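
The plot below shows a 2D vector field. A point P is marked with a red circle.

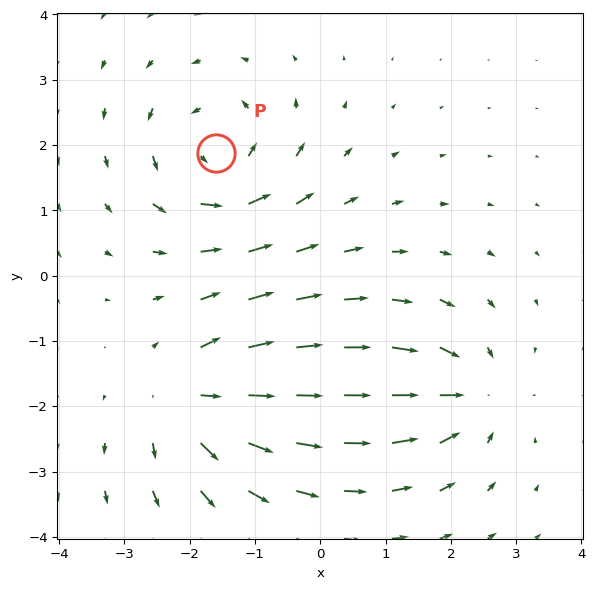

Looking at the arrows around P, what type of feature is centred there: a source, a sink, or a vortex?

vortex

At P (-1.6, 1.9) the arrows circulate counterclockwise. Divergence ≈0, curl about +6 — near-zero divergence with nonzero curl is a vortex.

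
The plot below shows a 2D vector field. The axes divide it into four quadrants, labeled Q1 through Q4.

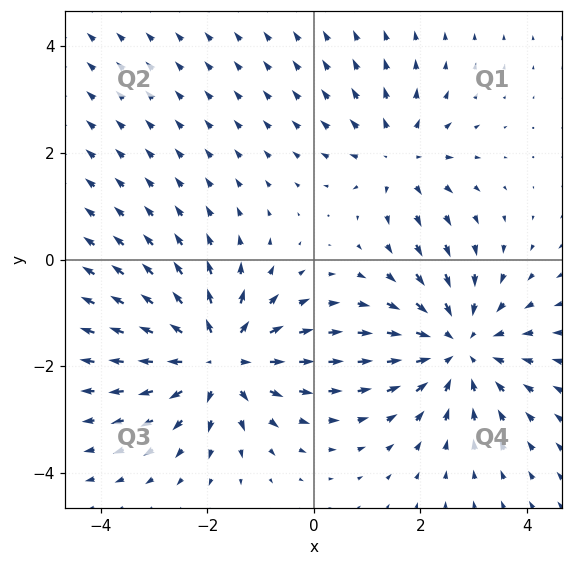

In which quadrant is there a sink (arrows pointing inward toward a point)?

Q4

The sink sits at approximately (2.7, -1.6), which lies in quadrant Q4. The divergence there is about -4, negative as expected for a sink.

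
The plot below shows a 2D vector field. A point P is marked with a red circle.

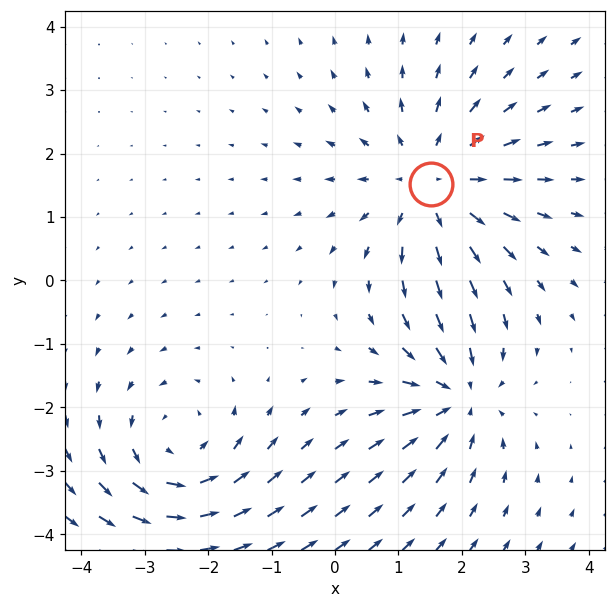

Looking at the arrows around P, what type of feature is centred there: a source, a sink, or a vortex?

source

At P (1.5, 1.5) the arrows spread outward. Divergence about +3, curl ≈0 — positive divergence with near-zero curl is a source.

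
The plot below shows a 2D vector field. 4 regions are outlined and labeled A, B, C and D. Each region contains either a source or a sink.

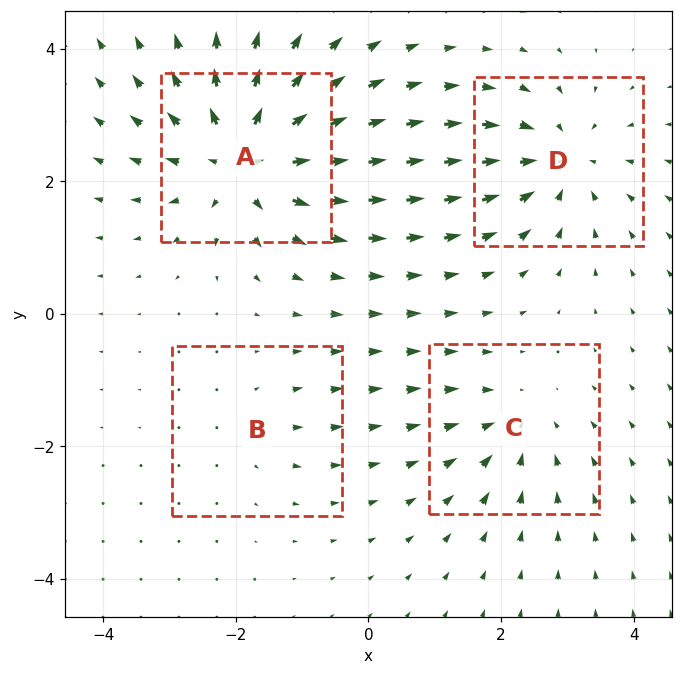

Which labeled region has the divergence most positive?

Divergence at each region's feature centre — A: about +7, B: about +2, C: about -4, D: about -5. Region A is most positive.

A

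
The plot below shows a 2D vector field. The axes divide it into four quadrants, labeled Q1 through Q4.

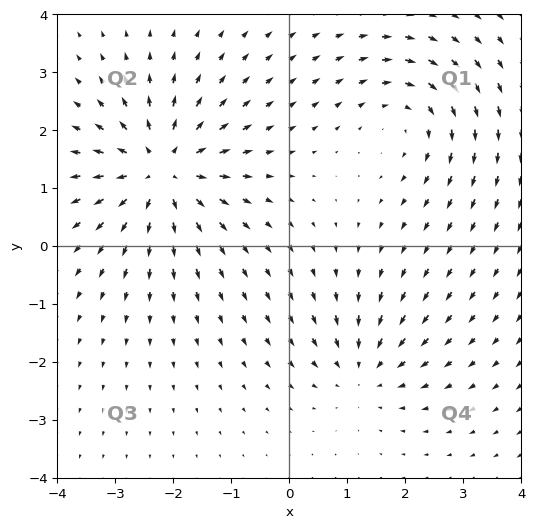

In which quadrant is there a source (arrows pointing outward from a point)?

The source sits at approximately (-2.2, 1.3), which lies in quadrant Q2. The divergence there is about +5, positive as expected for a source.

Q2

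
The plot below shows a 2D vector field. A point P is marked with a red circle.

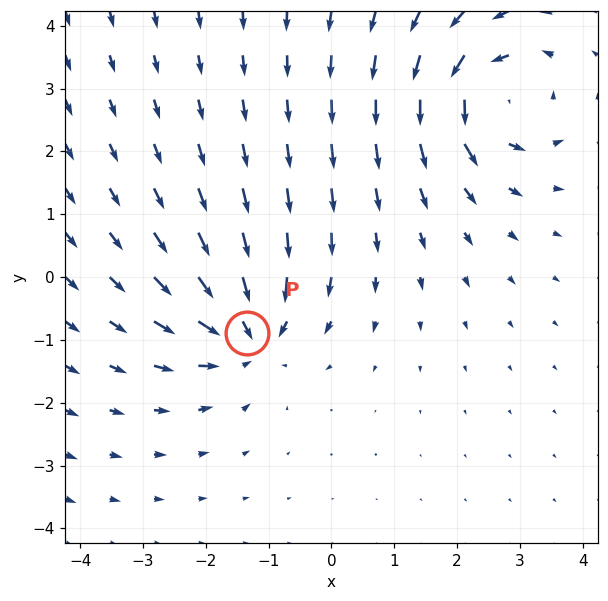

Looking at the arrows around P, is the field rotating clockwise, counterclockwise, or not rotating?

not rotating

Near P at (-1.3, -0.9) the arrows show no circulation. The curl there is ≈0.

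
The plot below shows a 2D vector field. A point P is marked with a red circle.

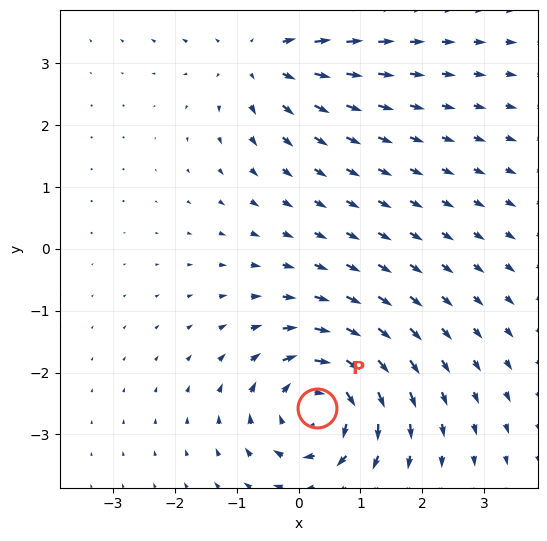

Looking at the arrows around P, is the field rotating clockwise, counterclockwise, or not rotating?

clockwise

Near P at (0.3, -2.6) the arrows circulate clockwise. The curl (z-component) there is about -6; negative curl means clockwise rotation.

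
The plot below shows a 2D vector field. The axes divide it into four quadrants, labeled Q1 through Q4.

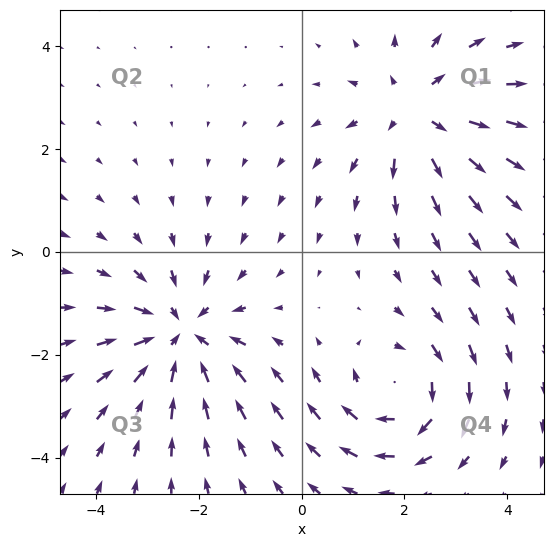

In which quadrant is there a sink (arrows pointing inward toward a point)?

Q3

The sink sits at approximately (-2.3, -1.6), which lies in quadrant Q3. The divergence there is about -4, negative as expected for a sink.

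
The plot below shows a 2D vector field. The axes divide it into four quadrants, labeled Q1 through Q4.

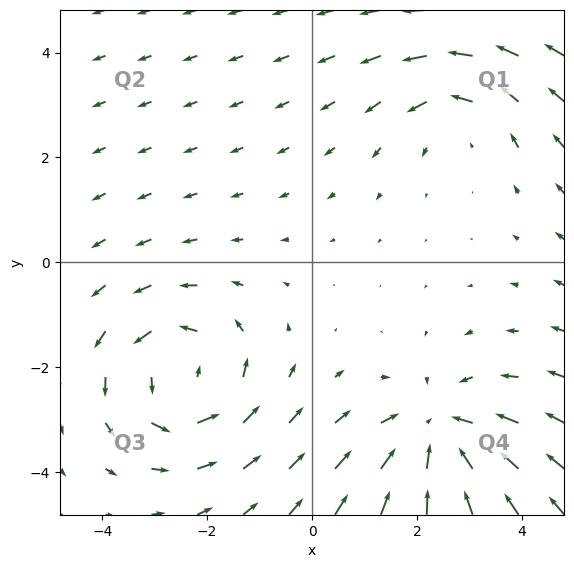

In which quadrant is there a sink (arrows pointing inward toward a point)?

The sink sits at approximately (2.4, -3.3), which lies in quadrant Q4. The divergence there is about -4, negative as expected for a sink.

Q4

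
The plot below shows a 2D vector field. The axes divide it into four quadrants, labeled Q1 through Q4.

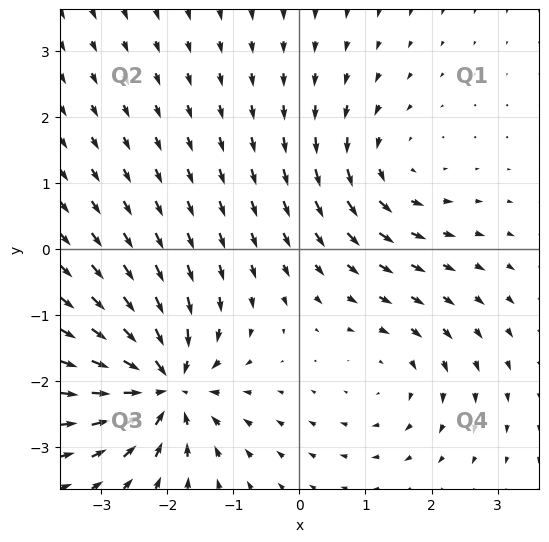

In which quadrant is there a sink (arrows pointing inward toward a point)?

The sink sits at approximately (-2.0, -2.1), which lies in quadrant Q3. The divergence there is about -6, negative as expected for a sink.

Q3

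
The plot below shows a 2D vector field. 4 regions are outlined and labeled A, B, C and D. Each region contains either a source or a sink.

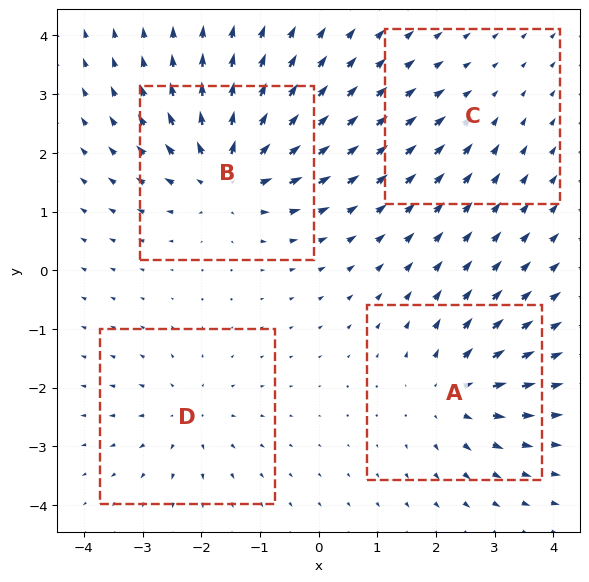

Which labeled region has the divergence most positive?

B

Divergence at each region's feature centre — A: about +5, B: about +7, C: about -2, D: about +4. Region B is most positive.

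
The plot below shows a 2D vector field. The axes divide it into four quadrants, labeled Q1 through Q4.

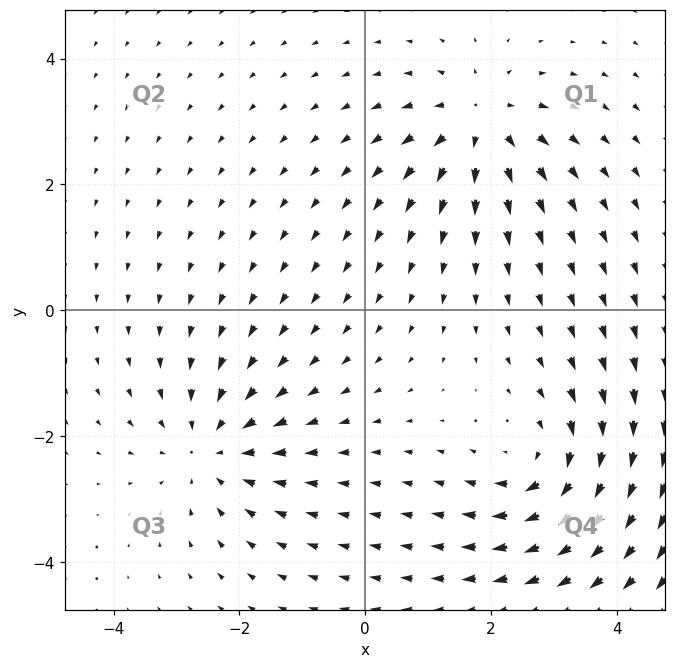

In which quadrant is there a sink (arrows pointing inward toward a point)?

Q3

The sink sits at approximately (-2.4, -2.2), which lies in quadrant Q3. The divergence there is about -4, negative as expected for a sink.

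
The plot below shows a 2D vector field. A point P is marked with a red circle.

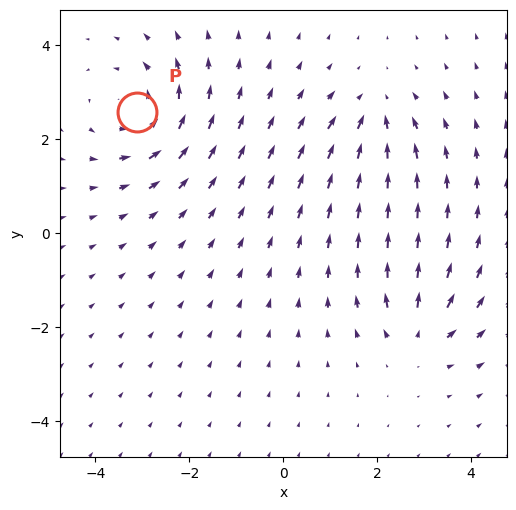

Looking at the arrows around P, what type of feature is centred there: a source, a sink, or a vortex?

At P (-3.1, 2.6) the arrows circulate counterclockwise. Divergence ≈0, curl about +5 — near-zero divergence with nonzero curl is a vortex.

vortex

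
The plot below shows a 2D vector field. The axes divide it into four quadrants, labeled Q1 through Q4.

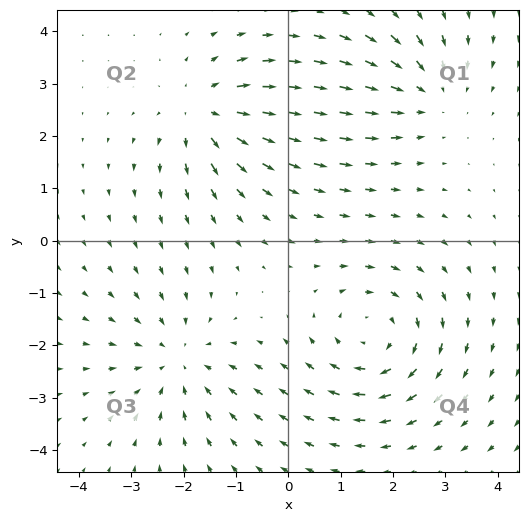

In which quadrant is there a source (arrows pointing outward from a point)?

The source sits at approximately (-1.6, 2.4), which lies in quadrant Q2. The divergence there is about +4, positive as expected for a source.

Q2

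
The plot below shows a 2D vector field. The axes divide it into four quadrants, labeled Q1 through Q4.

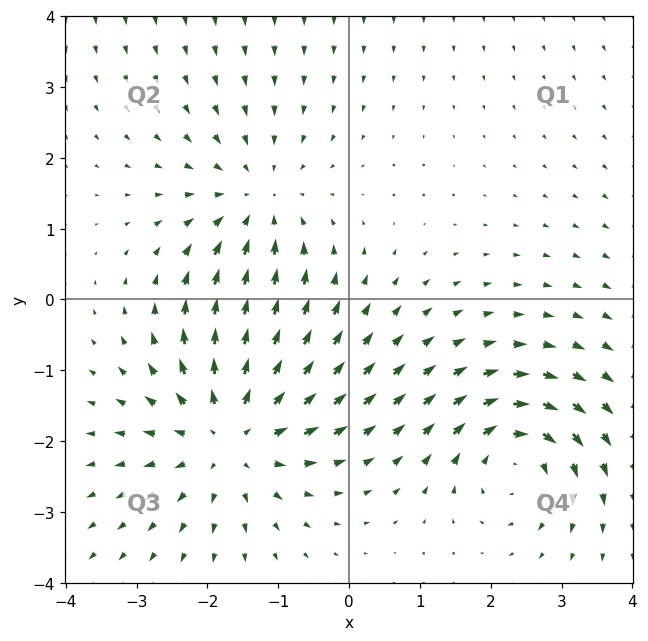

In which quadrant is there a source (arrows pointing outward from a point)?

The source sits at approximately (-1.7, -1.9), which lies in quadrant Q3. The divergence there is about +4, positive as expected for a source.

Q3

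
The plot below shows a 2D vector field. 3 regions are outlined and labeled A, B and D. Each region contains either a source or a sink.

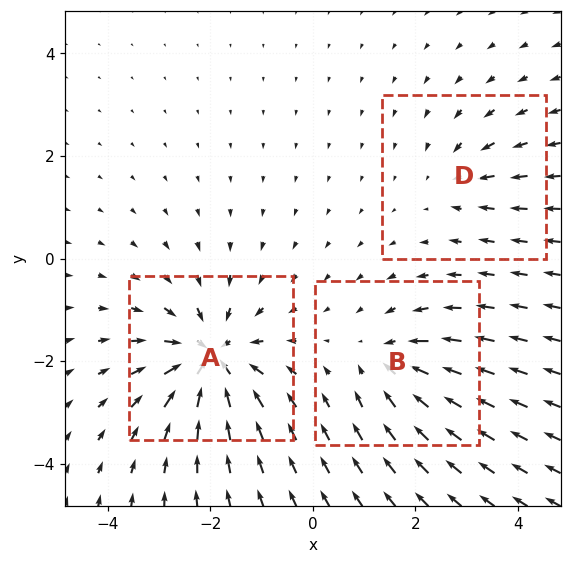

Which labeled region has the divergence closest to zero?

D

Divergence at each region's feature centre — A: about -6, B: about -4, D: about -2. Region D is closest to zero.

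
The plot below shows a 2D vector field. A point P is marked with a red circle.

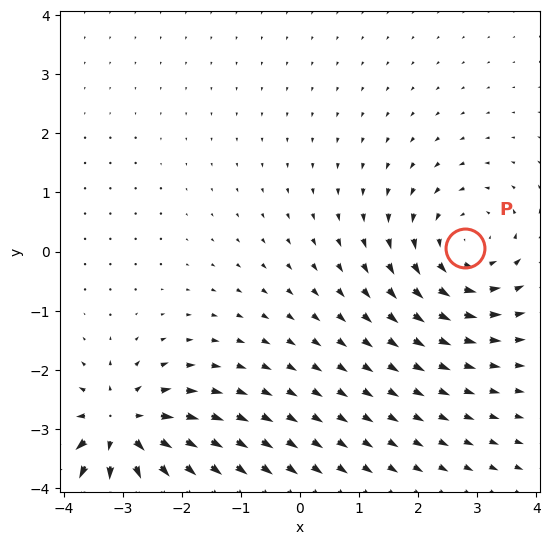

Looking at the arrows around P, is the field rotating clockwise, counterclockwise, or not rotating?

counterclockwise

Near P at (2.8, 0.1) the arrows circulate counterclockwise. The curl (z-component) there is about +3; positive curl means counterclockwise rotation.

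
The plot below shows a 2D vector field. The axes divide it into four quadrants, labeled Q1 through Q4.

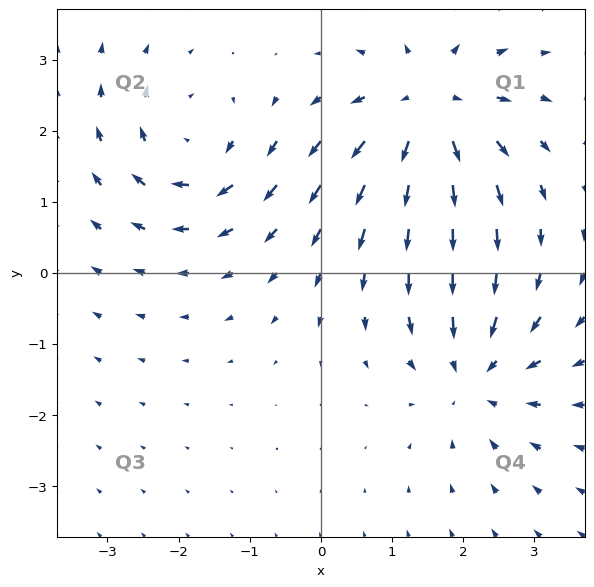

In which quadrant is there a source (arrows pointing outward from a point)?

The source sits at approximately (1.5, 2.3), which lies in quadrant Q1. The divergence there is about +5, positive as expected for a source.

Q1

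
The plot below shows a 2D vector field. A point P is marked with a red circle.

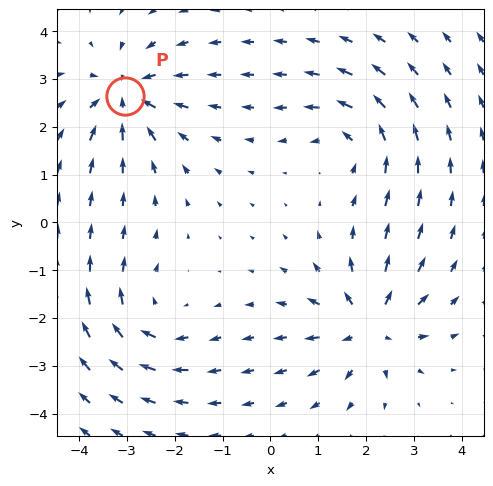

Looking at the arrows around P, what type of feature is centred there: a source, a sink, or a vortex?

At P (-3.0, 2.7) the arrows converge inward. Divergence about -6, curl ≈0 — negative divergence with near-zero curl is a sink.

sink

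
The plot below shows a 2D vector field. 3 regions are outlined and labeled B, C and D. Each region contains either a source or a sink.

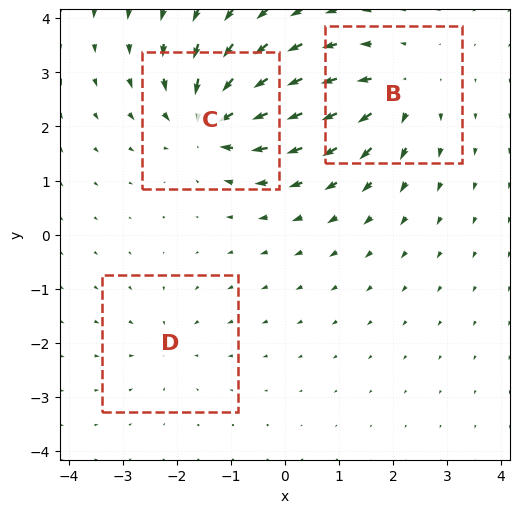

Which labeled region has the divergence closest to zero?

Divergence at each region's feature centre — B: about +4, C: about -5, D: about -2. Region D is closest to zero.

D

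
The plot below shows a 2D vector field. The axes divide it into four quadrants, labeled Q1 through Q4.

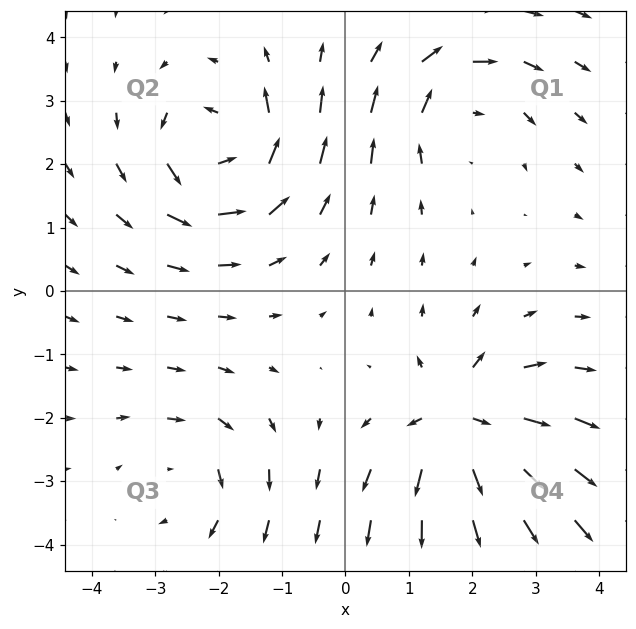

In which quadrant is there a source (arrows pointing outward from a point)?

The source sits at approximately (1.8, -2.1), which lies in quadrant Q4. The divergence there is about +7, positive as expected for a source.

Q4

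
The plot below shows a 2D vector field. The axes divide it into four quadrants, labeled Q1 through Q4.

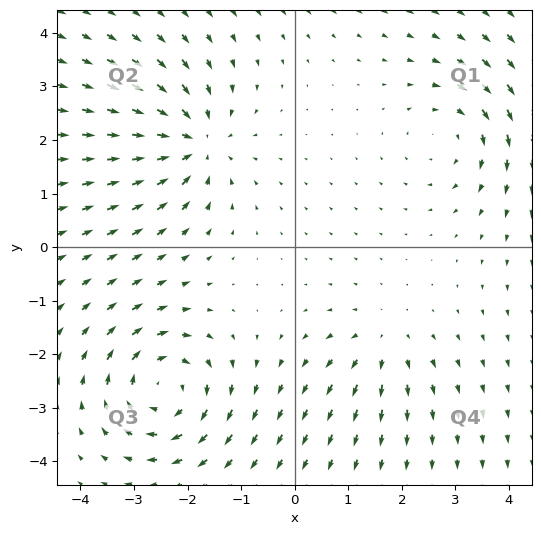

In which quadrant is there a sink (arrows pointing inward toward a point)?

The sink sits at approximately (-1.9, 2.0), which lies in quadrant Q2. The divergence there is about -5, negative as expected for a sink.

Q2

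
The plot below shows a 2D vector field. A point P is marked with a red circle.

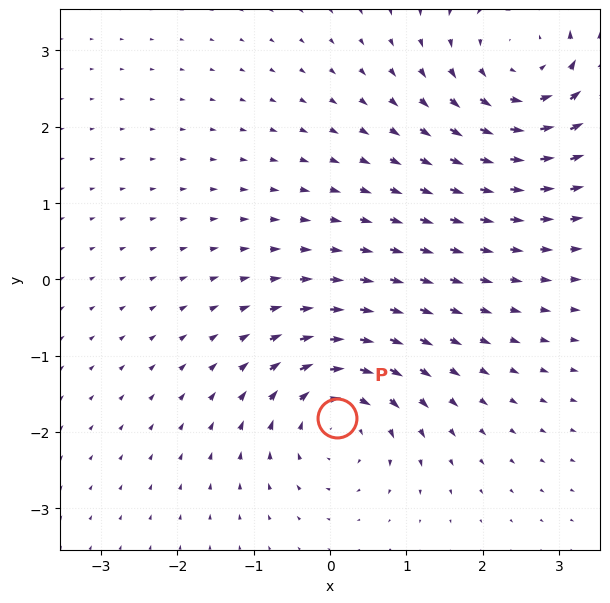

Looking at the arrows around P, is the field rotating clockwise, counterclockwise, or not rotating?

clockwise

Near P at (0.1, -1.8) the arrows circulate clockwise. The curl (z-component) there is about -4; negative curl means clockwise rotation.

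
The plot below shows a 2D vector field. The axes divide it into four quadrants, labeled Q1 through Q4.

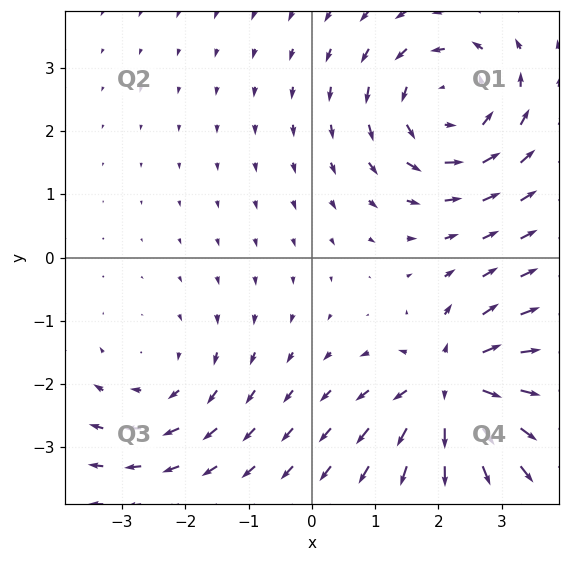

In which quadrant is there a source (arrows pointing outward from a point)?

Q4

The source sits at approximately (2.2, -2.0), which lies in quadrant Q4. The divergence there is about +6, positive as expected for a source.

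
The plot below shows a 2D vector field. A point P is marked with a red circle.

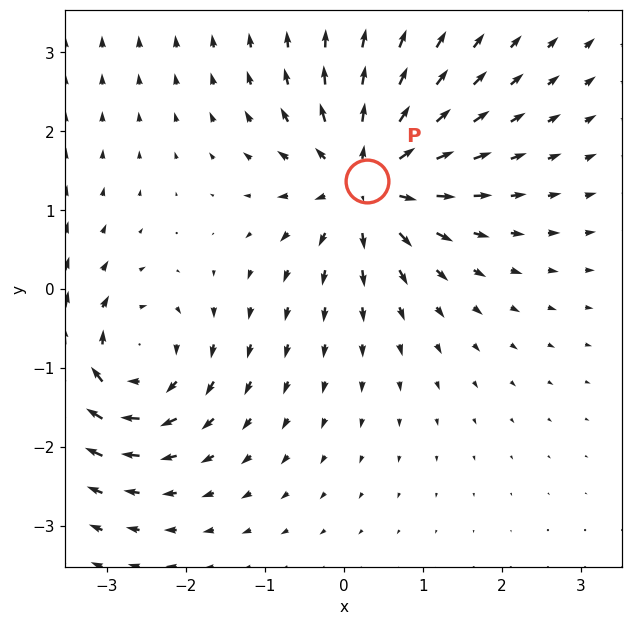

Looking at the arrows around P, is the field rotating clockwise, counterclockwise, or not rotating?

not rotating

Near P at (0.3, 1.4) the arrows show no circulation. The curl there is ≈0.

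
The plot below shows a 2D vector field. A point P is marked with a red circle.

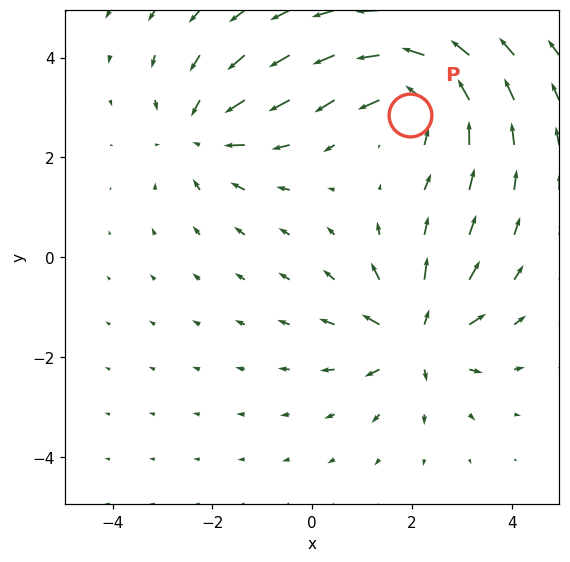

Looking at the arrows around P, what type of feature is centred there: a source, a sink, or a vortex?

At P (2.0, 2.8) the arrows circulate counterclockwise. Divergence ≈0, curl about +4 — near-zero divergence with nonzero curl is a vortex.

vortex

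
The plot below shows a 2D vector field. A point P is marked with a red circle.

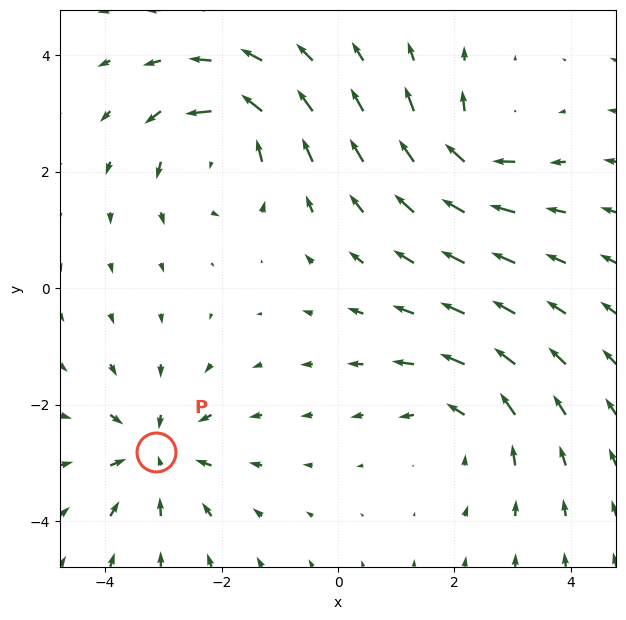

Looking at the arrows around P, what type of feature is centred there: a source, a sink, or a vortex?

At P (-3.1, -2.8) the arrows converge inward. Divergence about -4, curl ≈0 — negative divergence with near-zero curl is a sink.

sink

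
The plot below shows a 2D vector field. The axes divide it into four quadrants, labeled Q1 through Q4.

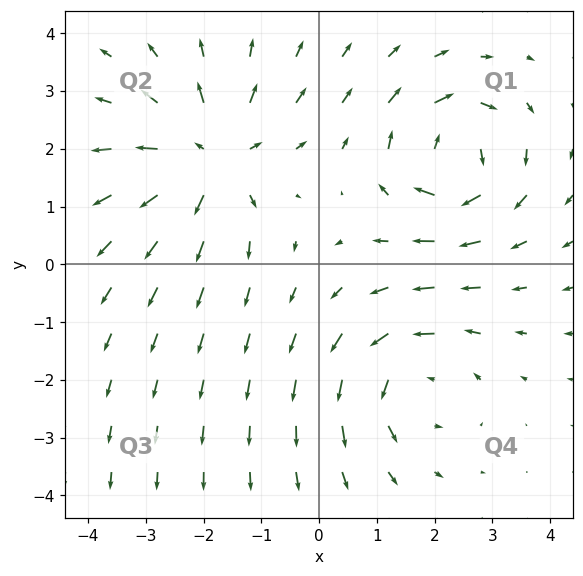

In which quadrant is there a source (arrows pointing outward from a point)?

The source sits at approximately (-1.9, 1.8), which lies in quadrant Q2. The divergence there is about +5, positive as expected for a source.

Q2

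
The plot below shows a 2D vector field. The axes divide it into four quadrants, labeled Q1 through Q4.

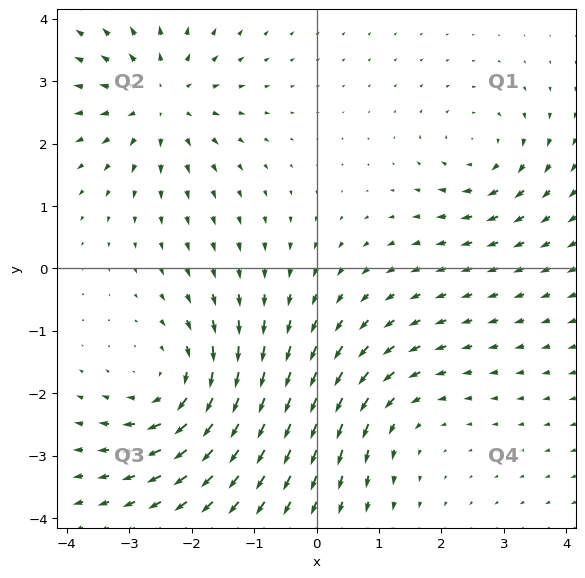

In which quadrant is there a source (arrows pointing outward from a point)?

Q2

The source sits at approximately (-2.5, 2.7), which lies in quadrant Q2. The divergence there is about +4, positive as expected for a source.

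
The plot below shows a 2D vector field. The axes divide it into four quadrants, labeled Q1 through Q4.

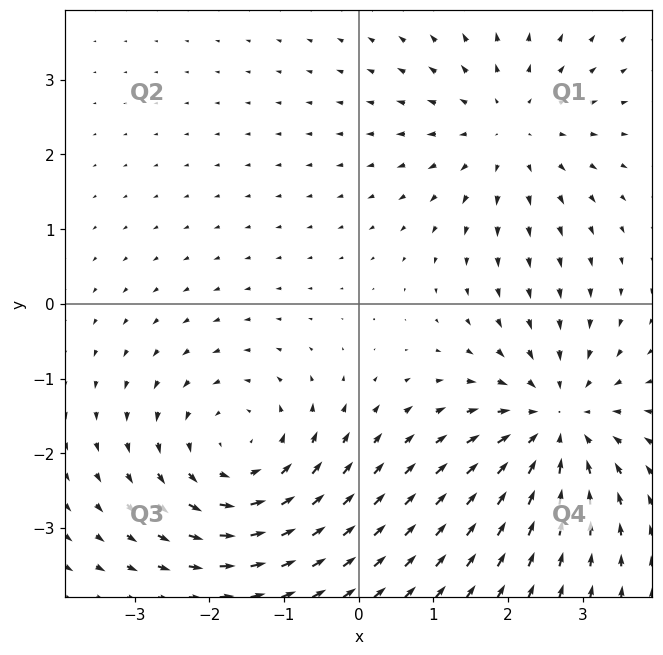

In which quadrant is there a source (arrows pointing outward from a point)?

The source sits at approximately (2.0, 2.3), which lies in quadrant Q1. The divergence there is about +3, positive as expected for a source.

Q1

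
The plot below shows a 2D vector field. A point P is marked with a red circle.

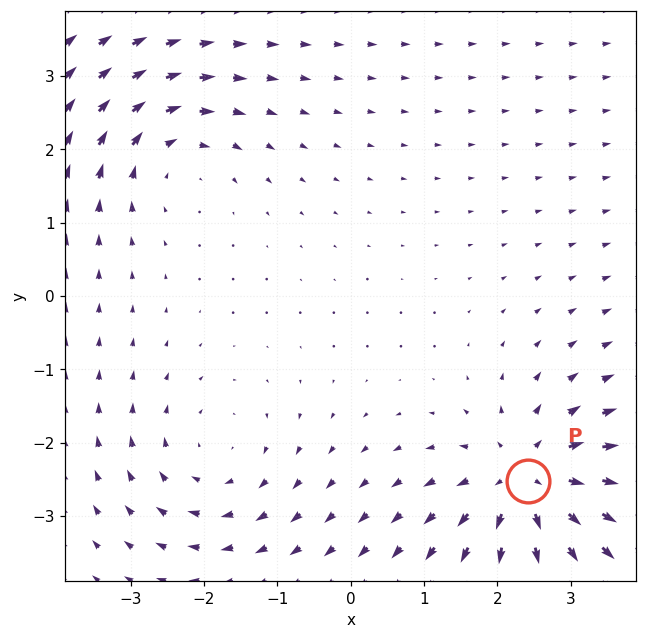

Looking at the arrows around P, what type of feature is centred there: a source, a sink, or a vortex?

At P (2.4, -2.5) the arrows spread outward. Divergence about +6, curl ≈0 — positive divergence with near-zero curl is a source.

source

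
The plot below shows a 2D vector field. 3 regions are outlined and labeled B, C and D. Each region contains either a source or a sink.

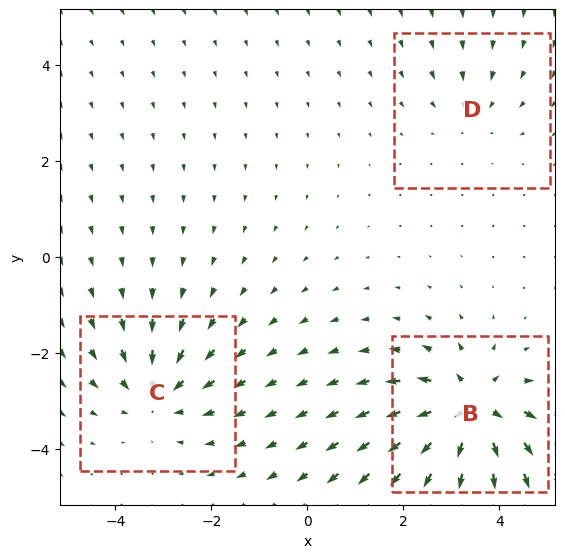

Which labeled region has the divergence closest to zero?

Divergence at each region's feature centre — B: about +5, C: about -3, D: about -2. Region D is closest to zero.

D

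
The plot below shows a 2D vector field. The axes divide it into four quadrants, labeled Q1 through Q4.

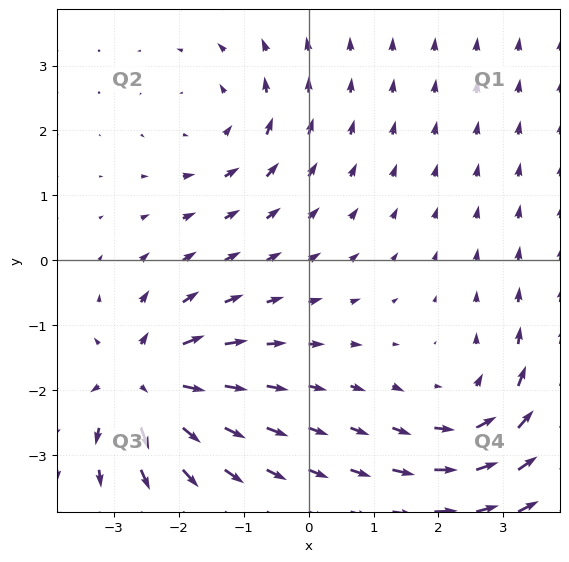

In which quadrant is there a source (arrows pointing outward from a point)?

The source sits at approximately (-2.5, -1.9), which lies in quadrant Q3. The divergence there is about +6, positive as expected for a source.

Q3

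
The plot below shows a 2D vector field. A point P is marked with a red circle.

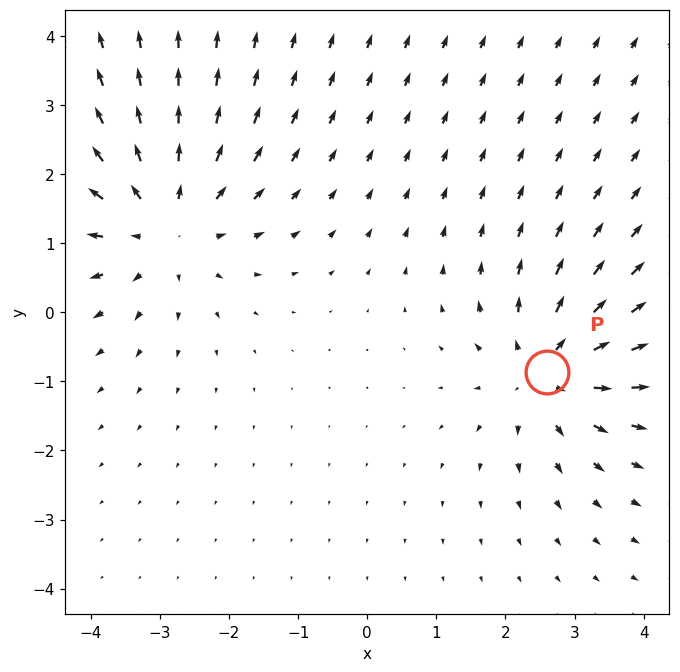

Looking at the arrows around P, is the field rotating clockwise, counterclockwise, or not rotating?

not rotating

Near P at (2.6, -0.9) the arrows show no circulation. The curl there is ≈0.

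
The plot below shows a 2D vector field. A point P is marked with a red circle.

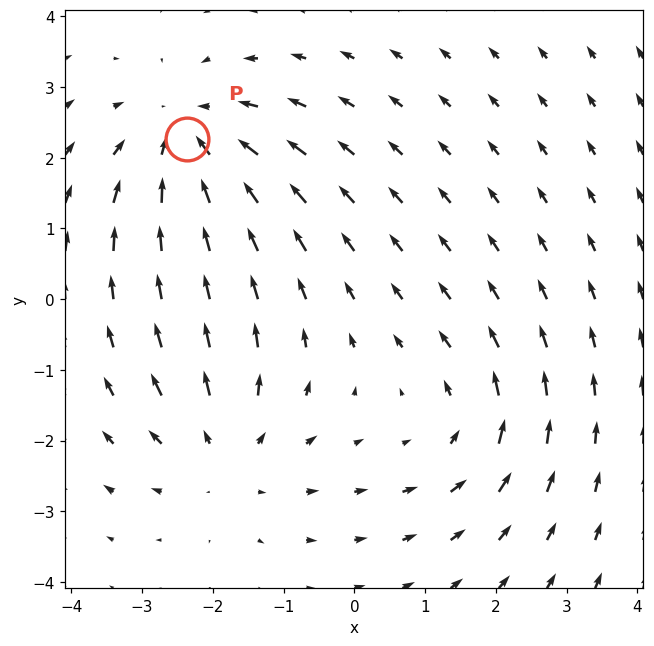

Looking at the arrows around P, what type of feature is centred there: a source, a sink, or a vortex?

sink

At P (-2.4, 2.3) the arrows converge inward. Divergence about -4, curl ≈0 — negative divergence with near-zero curl is a sink.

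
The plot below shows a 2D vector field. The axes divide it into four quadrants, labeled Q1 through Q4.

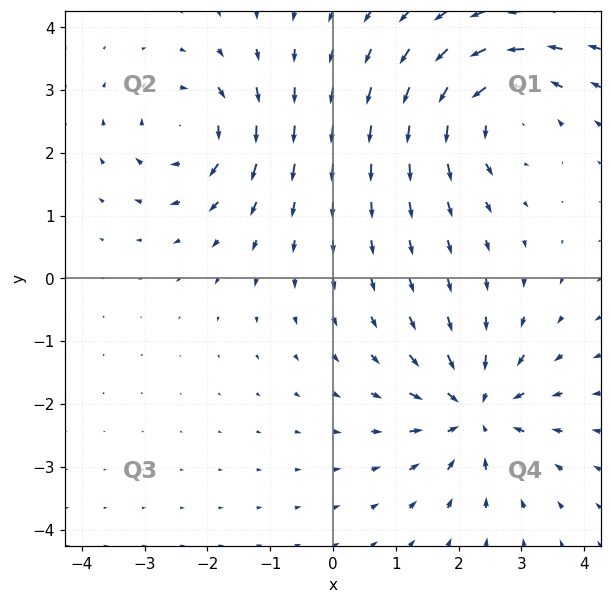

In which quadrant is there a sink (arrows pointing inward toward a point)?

The sink sits at approximately (2.3, -2.1), which lies in quadrant Q4. The divergence there is about -5, negative as expected for a sink.

Q4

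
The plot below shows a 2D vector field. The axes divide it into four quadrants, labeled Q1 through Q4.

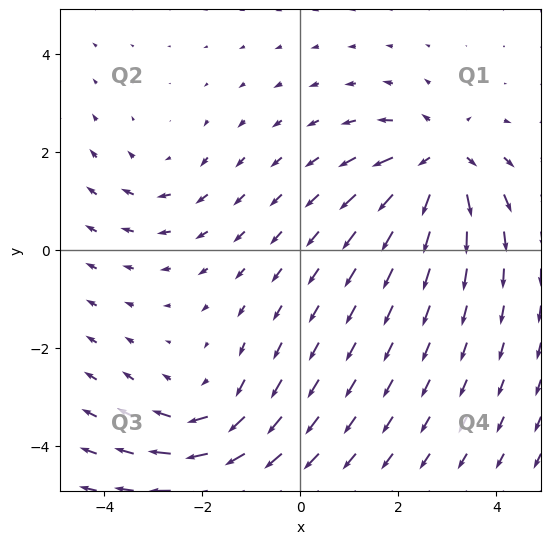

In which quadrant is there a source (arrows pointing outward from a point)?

The source sits at approximately (2.9, 1.8), which lies in quadrant Q1. The divergence there is about +6, positive as expected for a source.

Q1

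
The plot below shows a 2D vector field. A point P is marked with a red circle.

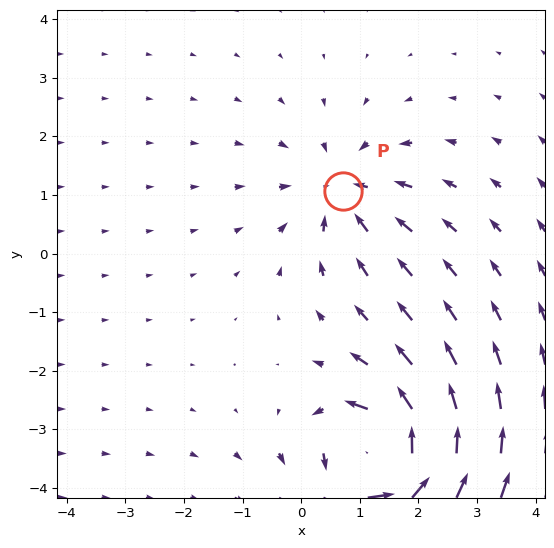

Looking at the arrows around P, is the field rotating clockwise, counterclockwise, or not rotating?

Near P at (0.7, 1.1) the arrows show no circulation. The curl there is ≈0.

not rotating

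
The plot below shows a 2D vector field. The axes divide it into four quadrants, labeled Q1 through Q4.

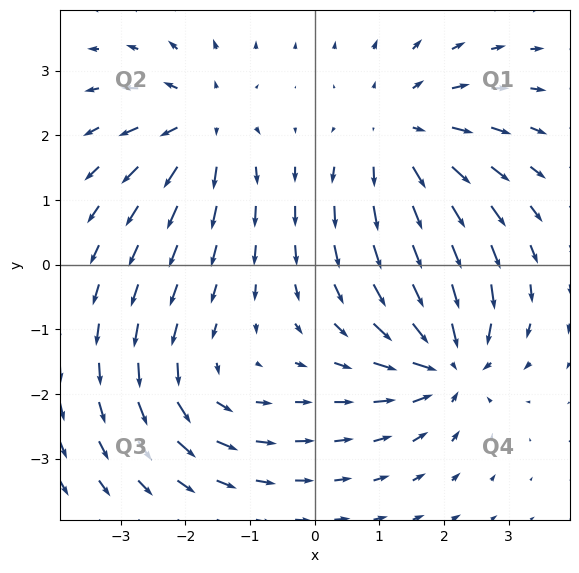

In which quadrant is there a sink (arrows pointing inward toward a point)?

The sink sits at approximately (2.0, -1.5), which lies in quadrant Q4. The divergence there is about -5, negative as expected for a sink.

Q4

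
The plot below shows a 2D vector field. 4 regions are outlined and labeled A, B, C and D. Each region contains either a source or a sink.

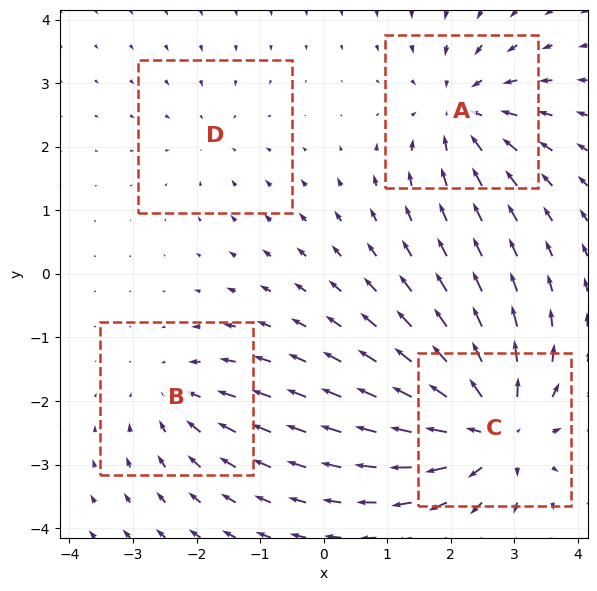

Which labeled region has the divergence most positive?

C

Divergence at each region's feature centre — A: about -5, B: about -3, C: about +7, D: about -2. Region C is most positive.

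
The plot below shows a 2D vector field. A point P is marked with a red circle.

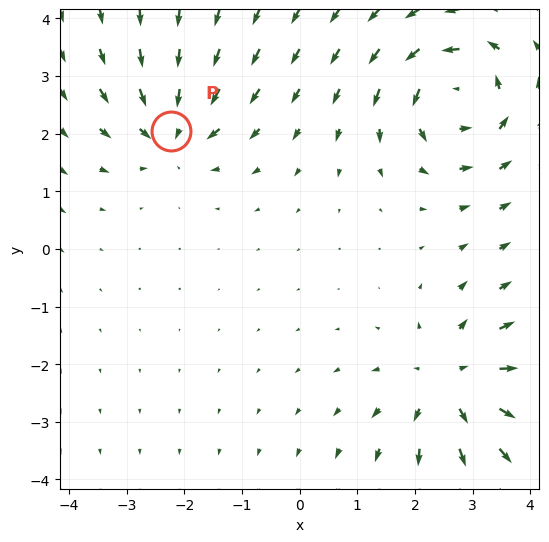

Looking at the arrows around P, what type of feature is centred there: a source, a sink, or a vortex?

sink

At P (-2.2, 2.0) the arrows converge inward. Divergence about -4, curl ≈0 — negative divergence with near-zero curl is a sink.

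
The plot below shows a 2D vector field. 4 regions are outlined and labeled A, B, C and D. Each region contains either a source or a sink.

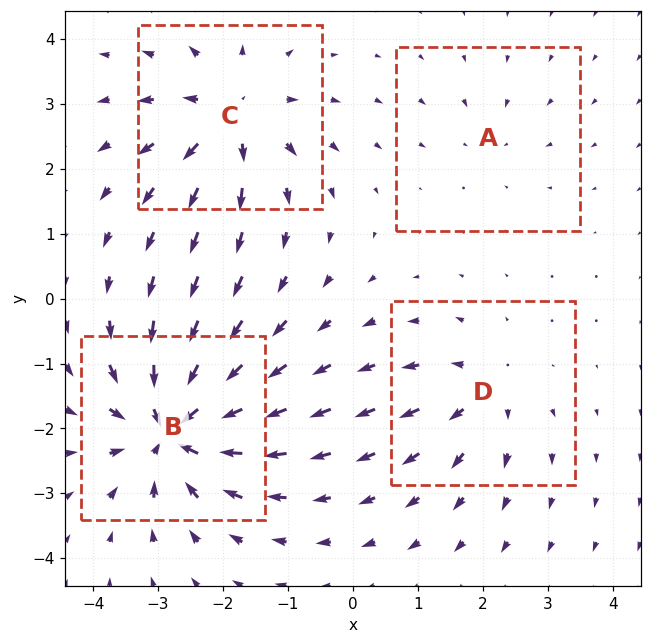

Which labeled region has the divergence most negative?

Divergence at each region's feature centre — A: about -2, B: about -9, C: about +6, D: about +4. Region B is most negative.

B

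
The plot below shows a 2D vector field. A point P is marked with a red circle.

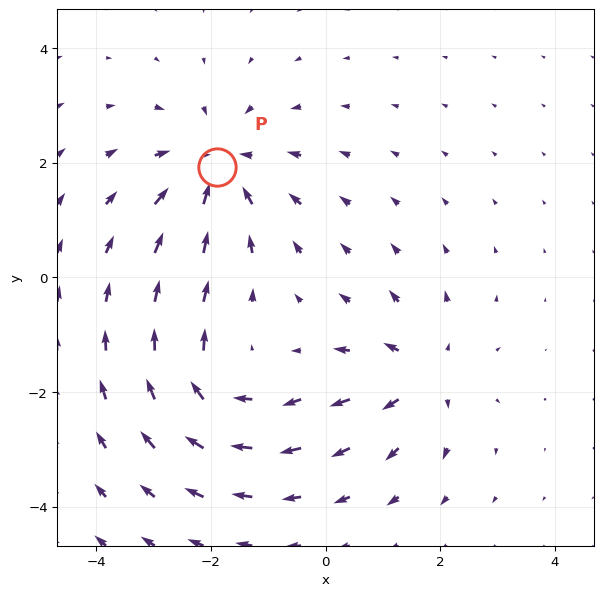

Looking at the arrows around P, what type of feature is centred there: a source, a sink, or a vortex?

At P (-1.9, 1.9) the arrows converge inward. Divergence about -4, curl ≈0 — negative divergence with near-zero curl is a sink.

sink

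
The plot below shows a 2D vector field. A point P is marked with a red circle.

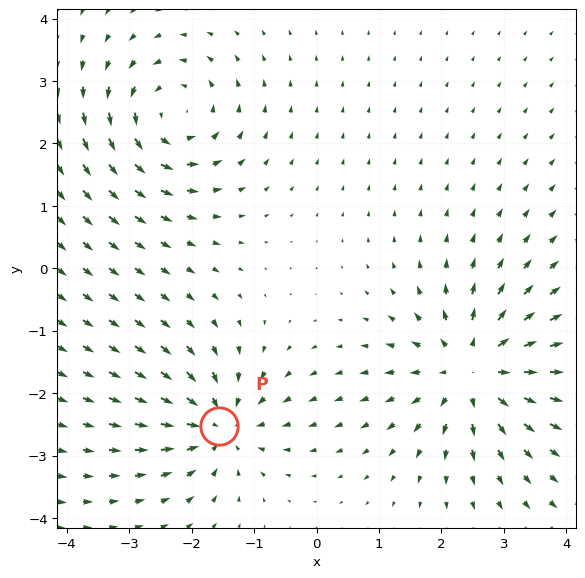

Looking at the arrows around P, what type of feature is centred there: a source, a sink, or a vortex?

sink

At P (-1.6, -2.5) the arrows converge inward. Divergence about -5, curl ≈0 — negative divergence with near-zero curl is a sink.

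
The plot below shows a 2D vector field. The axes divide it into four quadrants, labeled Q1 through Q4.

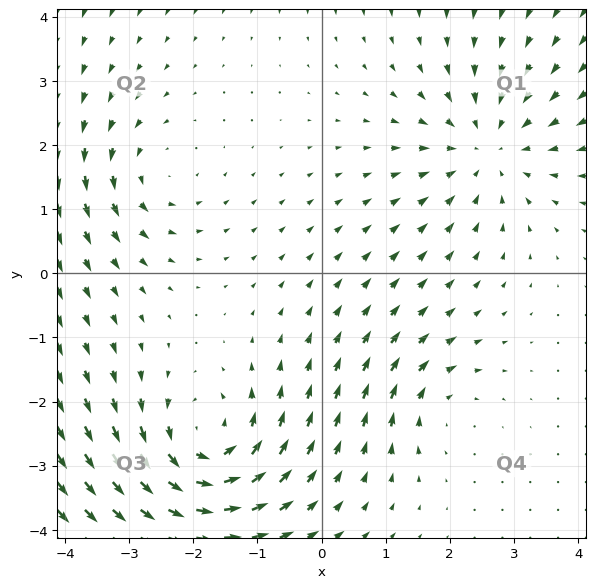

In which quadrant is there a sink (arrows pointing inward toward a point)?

Q1

The sink sits at approximately (2.6, 1.9), which lies in quadrant Q1. The divergence there is about -4, negative as expected for a sink.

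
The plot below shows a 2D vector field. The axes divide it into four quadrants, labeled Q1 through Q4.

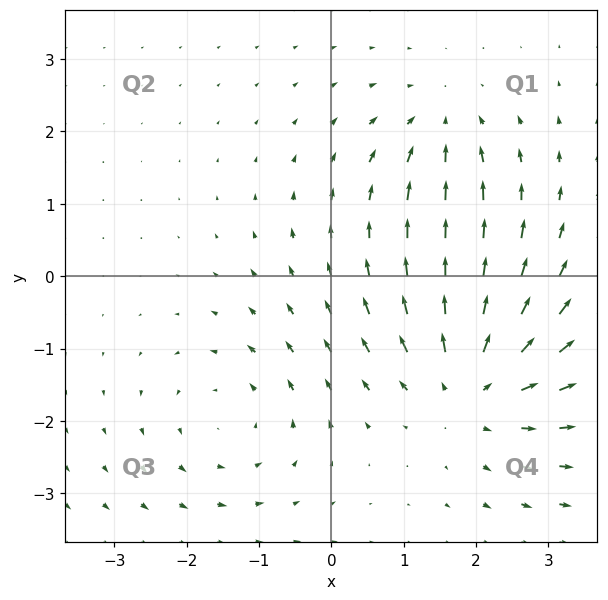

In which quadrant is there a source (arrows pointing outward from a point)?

Q4

The source sits at approximately (1.9, -1.5), which lies in quadrant Q4. The divergence there is about +4, positive as expected for a source.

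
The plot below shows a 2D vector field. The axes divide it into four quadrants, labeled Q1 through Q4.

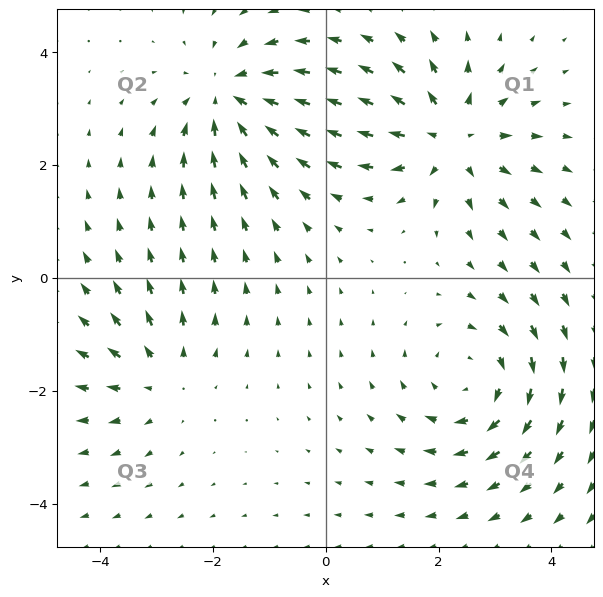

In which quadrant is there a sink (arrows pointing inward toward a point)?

The sink sits at approximately (-1.7, 3.2), which lies in quadrant Q2. The divergence there is about -4, negative as expected for a sink.

Q2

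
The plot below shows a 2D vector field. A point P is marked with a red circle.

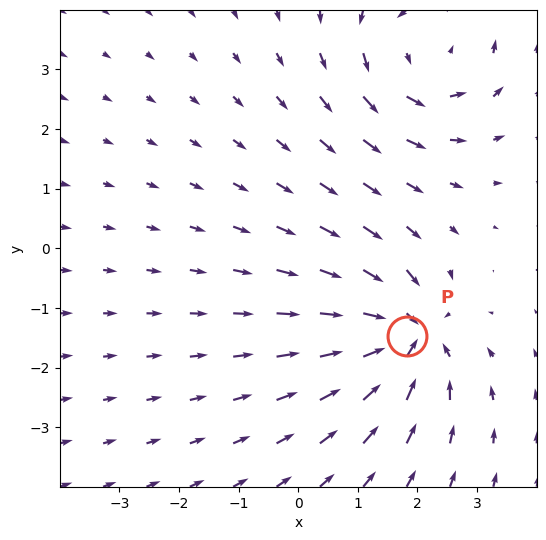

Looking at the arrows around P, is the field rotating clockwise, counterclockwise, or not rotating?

Near P at (1.8, -1.5) the arrows show no circulation. The curl there is ≈0.

not rotating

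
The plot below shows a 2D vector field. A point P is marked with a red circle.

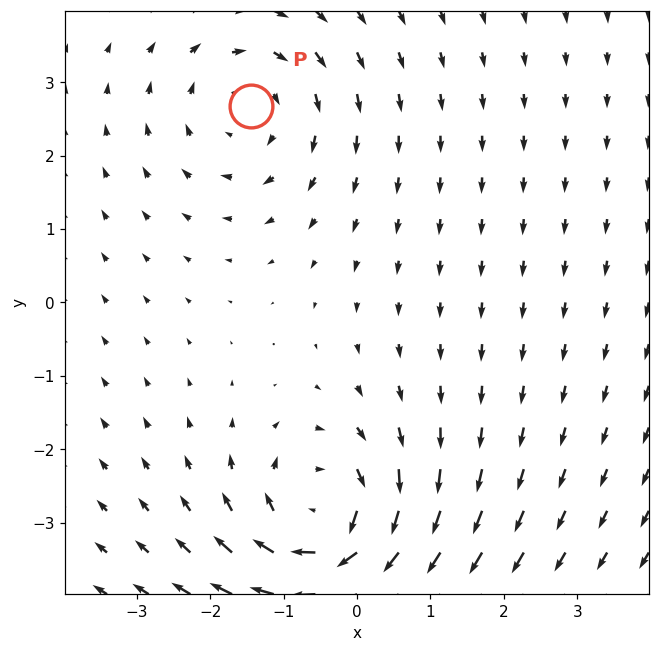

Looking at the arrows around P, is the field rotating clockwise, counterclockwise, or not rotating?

Near P at (-1.4, 2.7) the arrows circulate clockwise. The curl (z-component) there is about -2; negative curl means clockwise rotation.

clockwise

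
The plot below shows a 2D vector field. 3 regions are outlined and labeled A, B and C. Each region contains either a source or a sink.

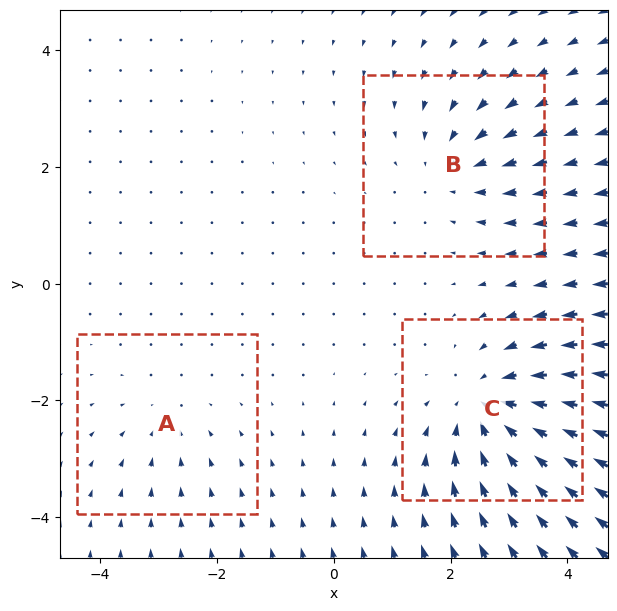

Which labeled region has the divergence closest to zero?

Divergence at each region's feature centre — A: about -2, B: about -3, C: about -4. Region A is closest to zero.

A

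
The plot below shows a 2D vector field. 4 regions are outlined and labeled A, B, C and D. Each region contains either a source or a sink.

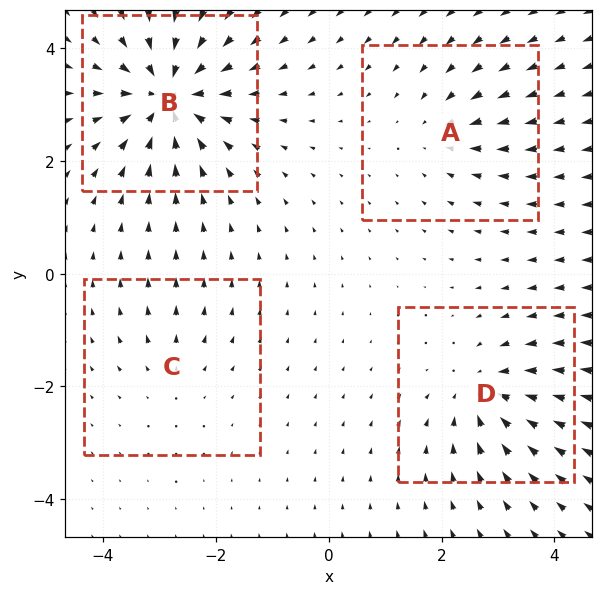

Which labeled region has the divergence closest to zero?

Divergence at each region's feature centre — A: about -3, B: about -8, C: about +2, D: about -5. Region C is closest to zero.

C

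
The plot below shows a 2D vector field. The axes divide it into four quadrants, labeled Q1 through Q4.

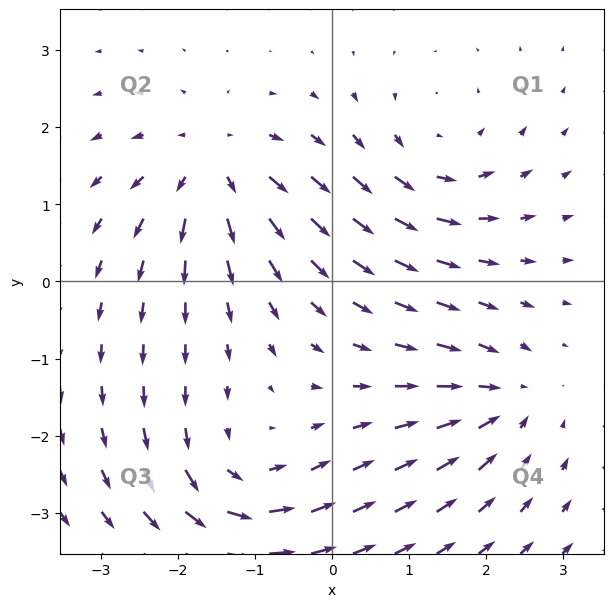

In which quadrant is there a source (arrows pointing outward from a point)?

Q2

The source sits at approximately (-1.5, 1.5), which lies in quadrant Q2. The divergence there is about +6, positive as expected for a source.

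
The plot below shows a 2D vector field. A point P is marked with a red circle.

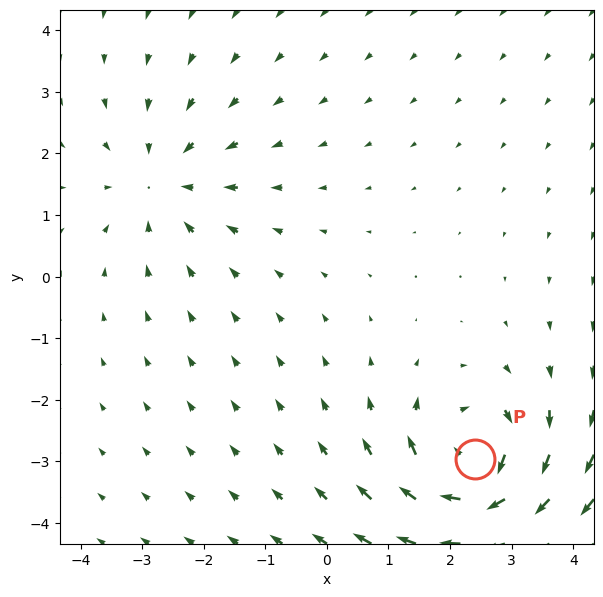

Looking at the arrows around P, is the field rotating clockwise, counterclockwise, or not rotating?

Near P at (2.4, -3.0) the arrows circulate clockwise. The curl (z-component) there is about -5; negative curl means clockwise rotation.

clockwise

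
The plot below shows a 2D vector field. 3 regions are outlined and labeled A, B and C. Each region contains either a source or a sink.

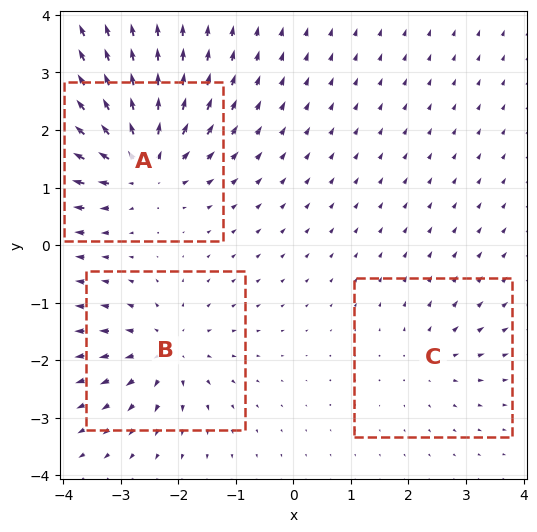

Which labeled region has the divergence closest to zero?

Divergence at each region's feature centre — A: about +6, B: about +4, C: about +3. Region C is closest to zero.

C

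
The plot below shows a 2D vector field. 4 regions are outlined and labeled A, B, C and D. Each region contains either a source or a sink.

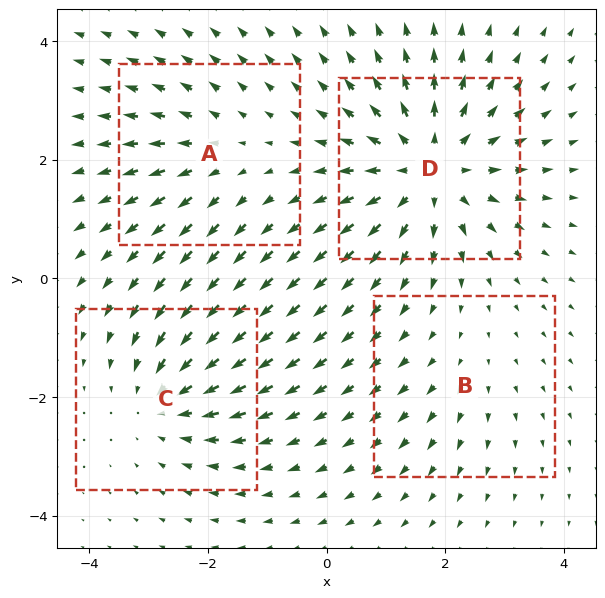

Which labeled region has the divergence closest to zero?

Divergence at each region's feature centre — A: about +3, B: about +2, C: about -4, D: about +6. Region B is closest to zero.

B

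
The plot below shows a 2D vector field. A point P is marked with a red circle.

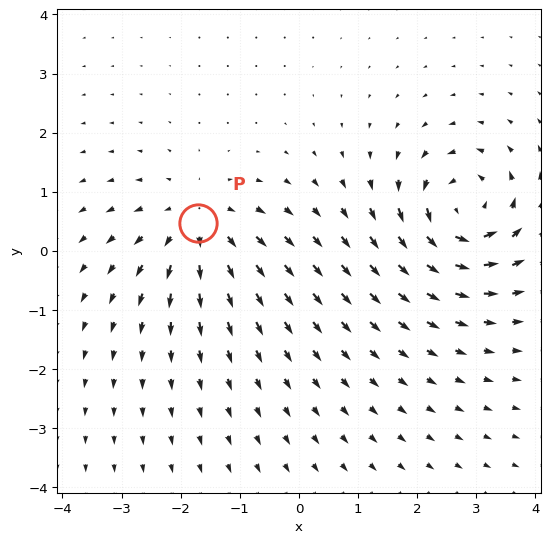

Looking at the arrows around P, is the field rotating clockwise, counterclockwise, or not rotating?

Near P at (-1.7, 0.5) the arrows show no circulation. The curl there is ≈0.

not rotating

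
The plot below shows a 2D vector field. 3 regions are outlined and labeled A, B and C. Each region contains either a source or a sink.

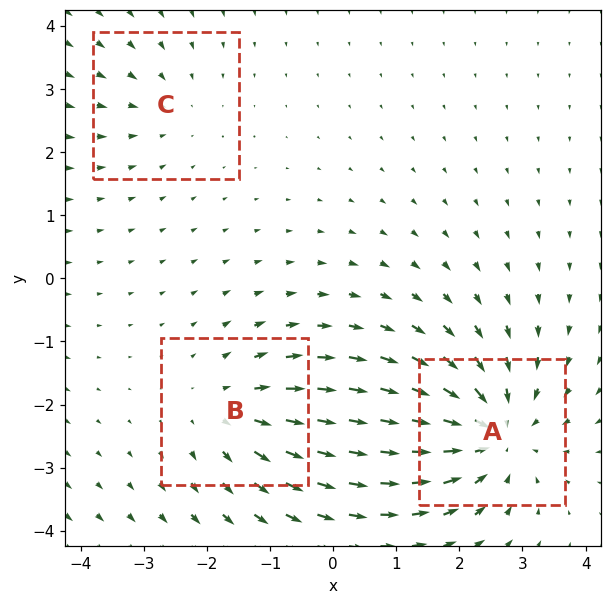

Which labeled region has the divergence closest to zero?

Divergence at each region's feature centre — A: about -5, B: about +3, C: about -2. Region C is closest to zero.

C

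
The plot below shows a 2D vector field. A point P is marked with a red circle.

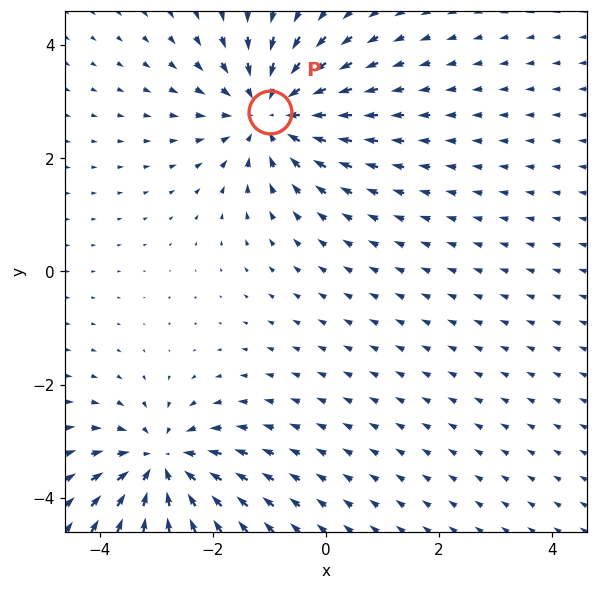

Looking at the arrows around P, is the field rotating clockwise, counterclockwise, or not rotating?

not rotating

Near P at (-1.0, 2.8) the arrows show no circulation. The curl there is ≈0.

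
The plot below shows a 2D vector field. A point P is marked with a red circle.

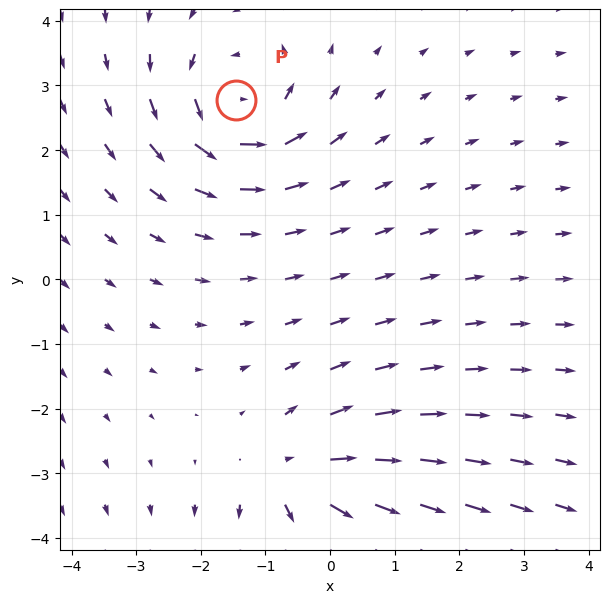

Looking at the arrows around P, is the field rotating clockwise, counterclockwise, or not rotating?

counterclockwise

Near P at (-1.5, 2.8) the arrows circulate counterclockwise. The curl (z-component) there is about +4; positive curl means counterclockwise rotation.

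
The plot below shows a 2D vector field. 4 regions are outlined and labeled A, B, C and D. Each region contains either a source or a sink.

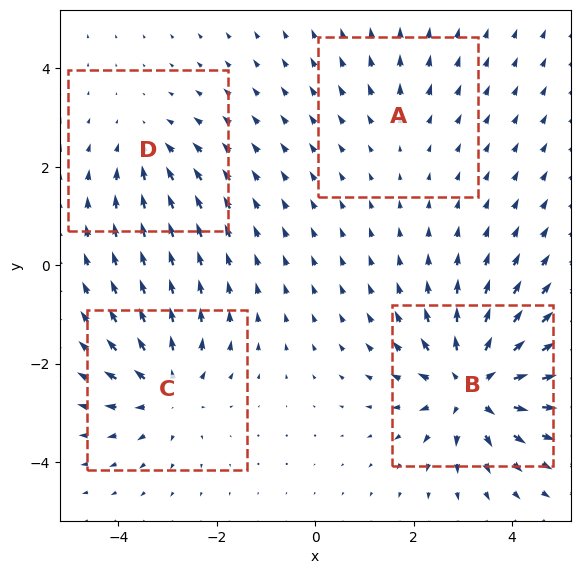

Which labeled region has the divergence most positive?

B

Divergence at each region's feature centre — A: about +2, B: about +7, C: about +5, D: about -3. Region B is most positive.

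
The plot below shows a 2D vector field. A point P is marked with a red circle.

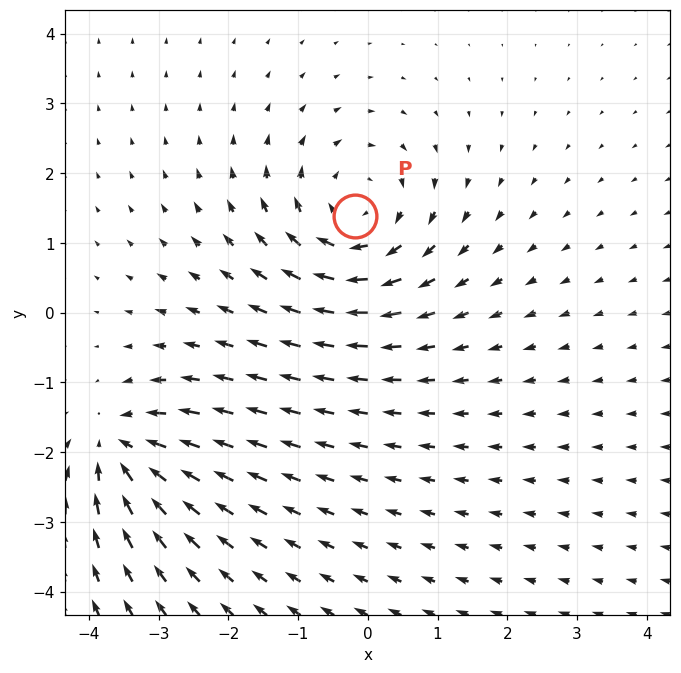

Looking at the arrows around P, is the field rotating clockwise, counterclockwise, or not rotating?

Near P at (-0.2, 1.4) the arrows circulate clockwise. The curl (z-component) there is about -4; negative curl means clockwise rotation.

clockwise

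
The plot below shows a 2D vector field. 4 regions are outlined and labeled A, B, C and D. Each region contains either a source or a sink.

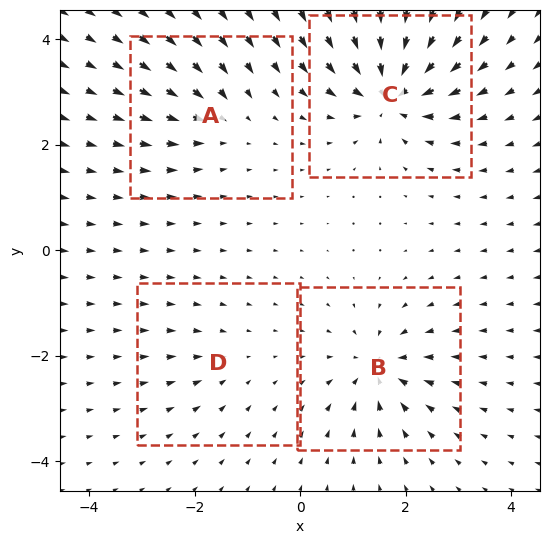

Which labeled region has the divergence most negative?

C

Divergence at each region's feature centre — A: about -4, B: about -6, C: about -9, D: about -2. Region C is most negative.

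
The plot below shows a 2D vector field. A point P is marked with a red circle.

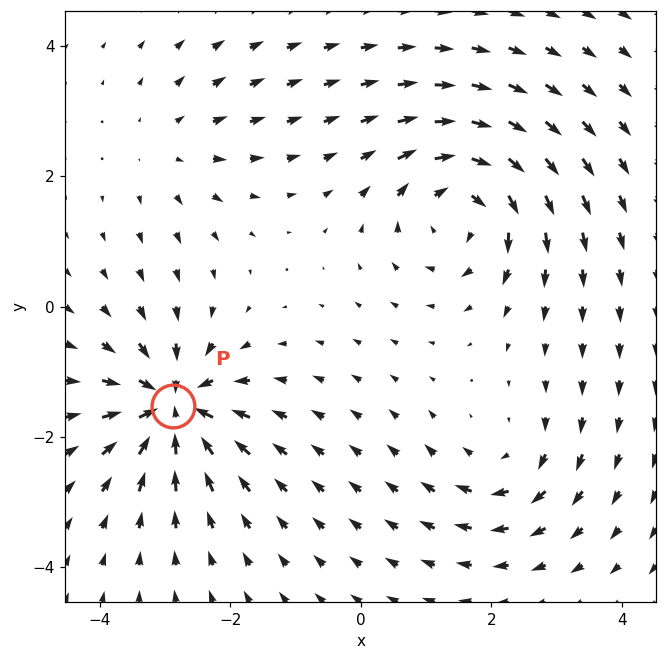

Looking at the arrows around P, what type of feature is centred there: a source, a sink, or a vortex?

sink

At P (-2.9, -1.5) the arrows converge inward. Divergence about -7, curl ≈0 — negative divergence with near-zero curl is a sink.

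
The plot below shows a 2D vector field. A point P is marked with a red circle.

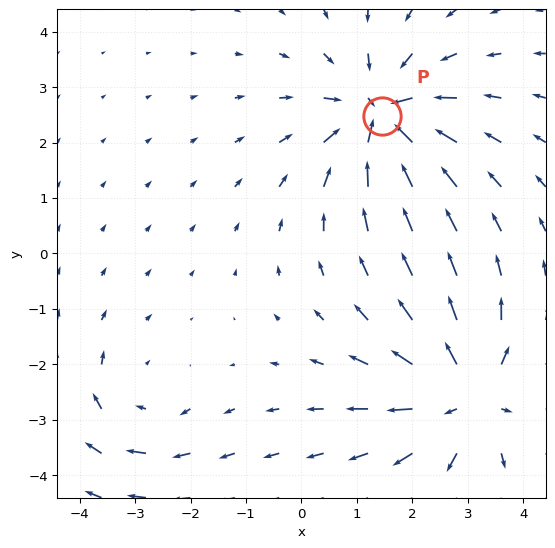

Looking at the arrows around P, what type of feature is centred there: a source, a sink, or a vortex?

At P (1.4, 2.5) the arrows converge inward. Divergence about -6, curl ≈0 — negative divergence with near-zero curl is a sink.

sink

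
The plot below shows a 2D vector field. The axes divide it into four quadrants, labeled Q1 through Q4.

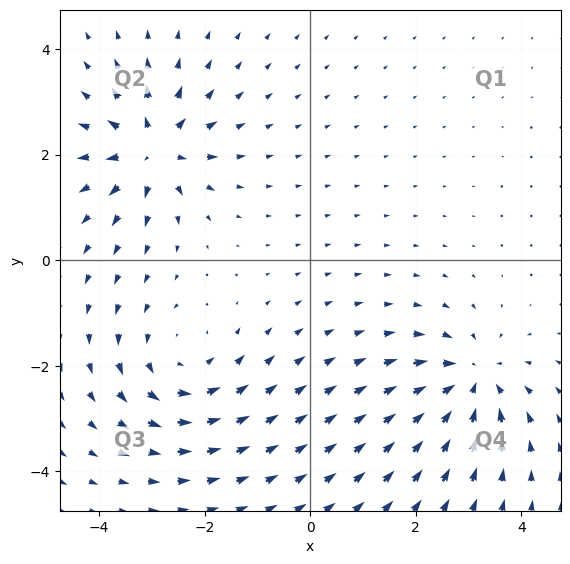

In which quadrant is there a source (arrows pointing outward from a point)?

The source sits at approximately (-3.0, 2.1), which lies in quadrant Q2. The divergence there is about +5, positive as expected for a source.

Q2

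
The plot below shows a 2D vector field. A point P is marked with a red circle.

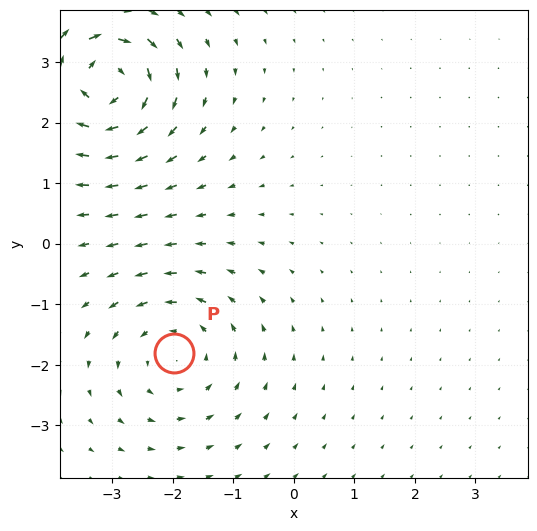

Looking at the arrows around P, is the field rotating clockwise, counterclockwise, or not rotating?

counterclockwise

Near P at (-2.0, -1.8) the arrows circulate counterclockwise. The curl (z-component) there is about +3; positive curl means counterclockwise rotation.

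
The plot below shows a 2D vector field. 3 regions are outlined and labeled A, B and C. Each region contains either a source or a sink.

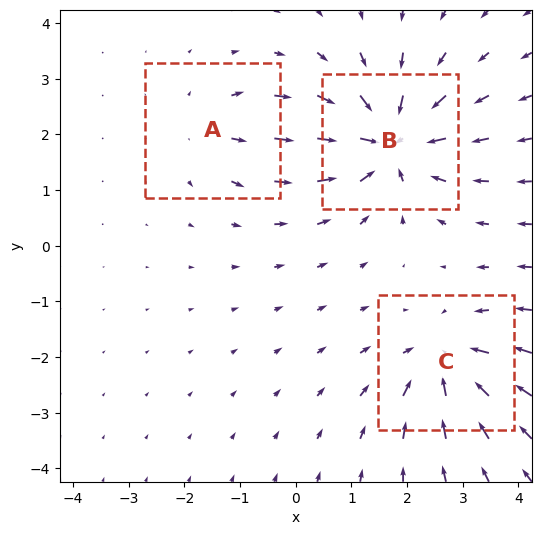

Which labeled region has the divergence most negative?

B

Divergence at each region's feature centre — A: about +2, B: about -6, C: about -4. Region B is most negative.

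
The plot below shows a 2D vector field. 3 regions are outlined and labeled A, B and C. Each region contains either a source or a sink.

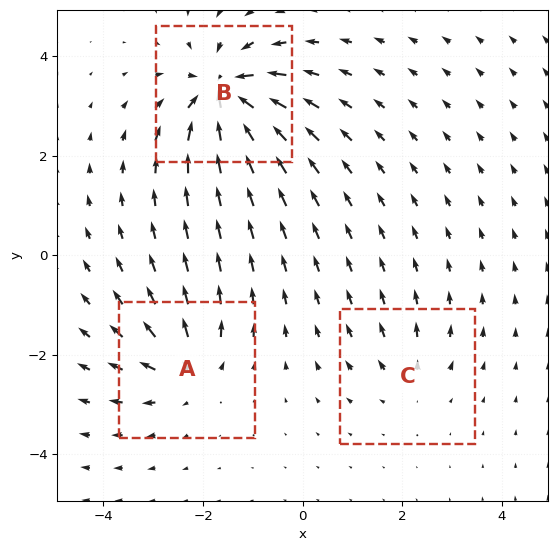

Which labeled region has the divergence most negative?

Divergence at each region's feature centre — A: about +4, B: about -7, C: about +2. Region B is most negative.

B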